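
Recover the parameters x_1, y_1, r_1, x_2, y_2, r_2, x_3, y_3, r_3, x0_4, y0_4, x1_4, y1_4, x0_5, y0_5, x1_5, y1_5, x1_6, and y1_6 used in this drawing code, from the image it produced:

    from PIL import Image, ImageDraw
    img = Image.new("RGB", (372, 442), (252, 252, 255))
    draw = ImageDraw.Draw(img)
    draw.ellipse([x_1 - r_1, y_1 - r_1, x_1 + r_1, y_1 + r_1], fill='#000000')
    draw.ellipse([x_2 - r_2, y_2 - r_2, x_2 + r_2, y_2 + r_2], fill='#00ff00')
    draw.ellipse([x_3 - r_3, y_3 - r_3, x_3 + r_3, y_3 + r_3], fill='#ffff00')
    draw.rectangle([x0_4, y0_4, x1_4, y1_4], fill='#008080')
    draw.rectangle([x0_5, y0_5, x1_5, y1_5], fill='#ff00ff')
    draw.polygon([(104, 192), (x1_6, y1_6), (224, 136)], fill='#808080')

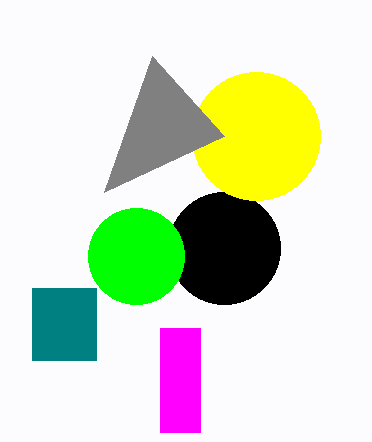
x_1 = 224
y_1 = 248
r_1 = 56
x_2 = 136
y_2 = 256
r_2 = 48
x_3 = 256
y_3 = 136
r_3 = 64
x0_4 = 32
y0_4 = 288
x1_4 = 96
y1_4 = 360
x0_5 = 160
y0_5 = 328
x1_5 = 200
y1_5 = 432
x1_6 = 152
y1_6 = 56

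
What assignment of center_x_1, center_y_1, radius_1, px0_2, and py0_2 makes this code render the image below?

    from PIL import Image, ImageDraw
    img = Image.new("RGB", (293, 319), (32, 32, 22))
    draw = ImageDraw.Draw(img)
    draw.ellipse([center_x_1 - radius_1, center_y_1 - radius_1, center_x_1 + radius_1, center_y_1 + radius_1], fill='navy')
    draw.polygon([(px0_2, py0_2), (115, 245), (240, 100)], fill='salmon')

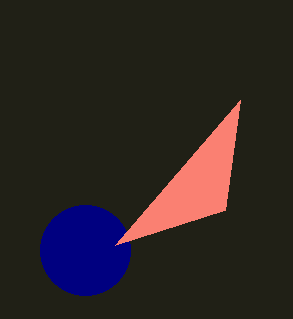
center_x_1 = 85, center_y_1 = 250, radius_1 = 45, px0_2 = 225, py0_2 = 210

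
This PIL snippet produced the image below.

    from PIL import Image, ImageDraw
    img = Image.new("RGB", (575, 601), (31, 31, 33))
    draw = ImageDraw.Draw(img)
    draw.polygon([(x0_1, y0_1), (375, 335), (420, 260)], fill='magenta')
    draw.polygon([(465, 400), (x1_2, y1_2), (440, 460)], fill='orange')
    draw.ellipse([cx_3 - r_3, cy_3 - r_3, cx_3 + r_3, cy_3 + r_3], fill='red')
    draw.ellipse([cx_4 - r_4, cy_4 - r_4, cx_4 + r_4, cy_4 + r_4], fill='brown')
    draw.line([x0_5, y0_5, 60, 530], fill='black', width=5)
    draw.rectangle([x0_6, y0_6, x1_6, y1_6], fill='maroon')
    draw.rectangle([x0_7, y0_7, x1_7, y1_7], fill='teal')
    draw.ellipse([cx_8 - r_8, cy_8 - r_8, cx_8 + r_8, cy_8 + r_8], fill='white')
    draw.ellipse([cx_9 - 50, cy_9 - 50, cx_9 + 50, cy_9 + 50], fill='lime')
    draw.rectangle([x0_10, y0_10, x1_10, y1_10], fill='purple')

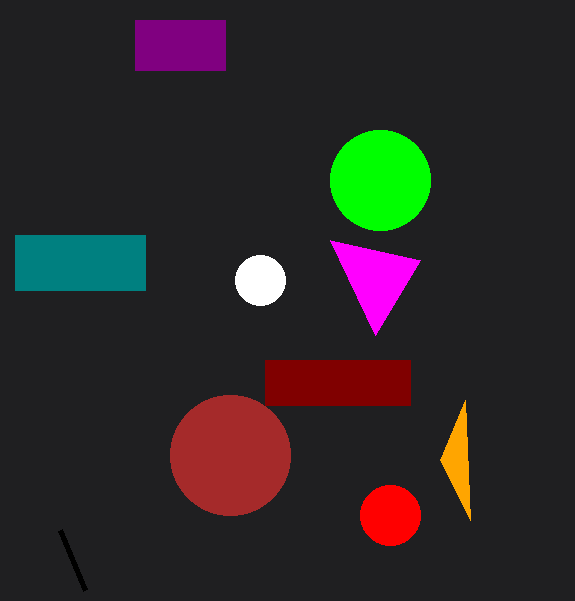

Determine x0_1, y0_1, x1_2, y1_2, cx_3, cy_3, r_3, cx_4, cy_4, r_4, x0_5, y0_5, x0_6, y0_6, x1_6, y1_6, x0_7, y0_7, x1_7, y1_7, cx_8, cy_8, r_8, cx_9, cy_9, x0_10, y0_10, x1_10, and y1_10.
x0_1 = 330; y0_1 = 240; x1_2 = 470; y1_2 = 520; cx_3 = 390; cy_3 = 515; r_3 = 30; cx_4 = 230; cy_4 = 455; r_4 = 60; x0_5 = 85; y0_5 = 590; x0_6 = 265; y0_6 = 360; x1_6 = 410; y1_6 = 405; x0_7 = 15; y0_7 = 235; x1_7 = 145; y1_7 = 290; cx_8 = 260; cy_8 = 280; r_8 = 25; cx_9 = 380; cy_9 = 180; x0_10 = 135; y0_10 = 20; x1_10 = 225; y1_10 = 70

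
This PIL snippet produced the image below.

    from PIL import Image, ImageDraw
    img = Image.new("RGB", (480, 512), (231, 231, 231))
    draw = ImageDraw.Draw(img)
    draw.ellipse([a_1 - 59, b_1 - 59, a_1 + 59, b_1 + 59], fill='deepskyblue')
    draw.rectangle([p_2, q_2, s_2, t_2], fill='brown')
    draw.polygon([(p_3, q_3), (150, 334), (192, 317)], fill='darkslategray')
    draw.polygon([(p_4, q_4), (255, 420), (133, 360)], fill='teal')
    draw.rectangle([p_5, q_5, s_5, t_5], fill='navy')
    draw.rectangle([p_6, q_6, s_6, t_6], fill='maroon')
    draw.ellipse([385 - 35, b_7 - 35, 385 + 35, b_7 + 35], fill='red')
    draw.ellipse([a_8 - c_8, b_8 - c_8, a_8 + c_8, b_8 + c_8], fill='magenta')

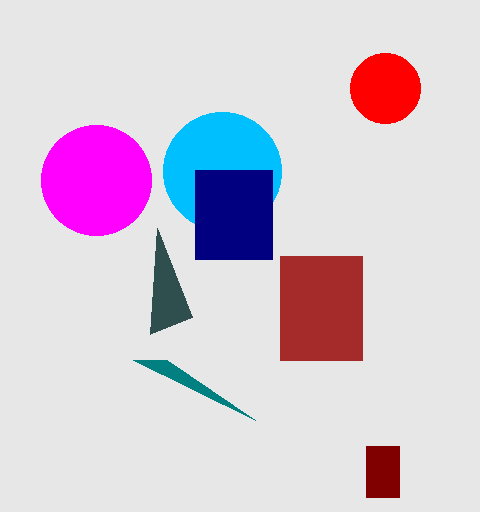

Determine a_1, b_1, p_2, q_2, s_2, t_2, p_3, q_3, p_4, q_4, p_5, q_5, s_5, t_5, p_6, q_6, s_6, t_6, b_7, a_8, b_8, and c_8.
a_1 = 222; b_1 = 171; p_2 = 280; q_2 = 256; s_2 = 362; t_2 = 360; p_3 = 157; q_3 = 228; p_4 = 167; q_4 = 360; p_5 = 195; q_5 = 170; s_5 = 272; t_5 = 259; p_6 = 366; q_6 = 446; s_6 = 399; t_6 = 497; b_7 = 88; a_8 = 96; b_8 = 180; c_8 = 55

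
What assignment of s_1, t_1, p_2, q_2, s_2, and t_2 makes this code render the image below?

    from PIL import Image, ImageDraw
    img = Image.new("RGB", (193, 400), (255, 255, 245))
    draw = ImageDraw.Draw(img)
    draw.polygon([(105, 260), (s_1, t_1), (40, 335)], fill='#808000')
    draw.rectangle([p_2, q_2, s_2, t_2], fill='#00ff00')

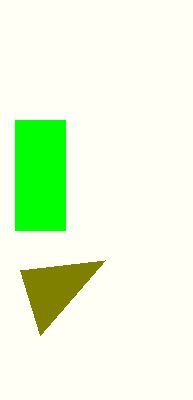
s_1 = 20
t_1 = 270
p_2 = 15
q_2 = 120
s_2 = 65
t_2 = 230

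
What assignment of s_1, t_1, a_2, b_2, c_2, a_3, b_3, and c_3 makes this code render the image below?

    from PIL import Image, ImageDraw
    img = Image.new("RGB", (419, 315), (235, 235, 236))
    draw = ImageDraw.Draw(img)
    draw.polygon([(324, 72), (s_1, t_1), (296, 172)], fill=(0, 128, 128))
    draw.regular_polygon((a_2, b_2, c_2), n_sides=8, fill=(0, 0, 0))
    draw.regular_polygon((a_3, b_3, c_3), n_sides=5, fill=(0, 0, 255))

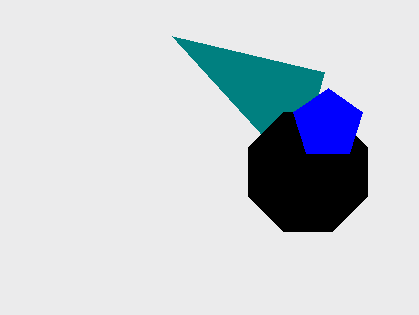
s_1 = 172
t_1 = 36
a_2 = 308
b_2 = 172
c_2 = 64
a_3 = 328
b_3 = 124
c_3 = 36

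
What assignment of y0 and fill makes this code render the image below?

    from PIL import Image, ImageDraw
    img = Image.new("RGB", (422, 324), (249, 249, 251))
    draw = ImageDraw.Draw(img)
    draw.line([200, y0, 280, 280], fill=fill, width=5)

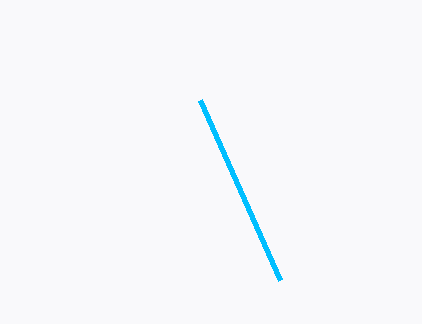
y0 = 100, fill = 'deepskyblue'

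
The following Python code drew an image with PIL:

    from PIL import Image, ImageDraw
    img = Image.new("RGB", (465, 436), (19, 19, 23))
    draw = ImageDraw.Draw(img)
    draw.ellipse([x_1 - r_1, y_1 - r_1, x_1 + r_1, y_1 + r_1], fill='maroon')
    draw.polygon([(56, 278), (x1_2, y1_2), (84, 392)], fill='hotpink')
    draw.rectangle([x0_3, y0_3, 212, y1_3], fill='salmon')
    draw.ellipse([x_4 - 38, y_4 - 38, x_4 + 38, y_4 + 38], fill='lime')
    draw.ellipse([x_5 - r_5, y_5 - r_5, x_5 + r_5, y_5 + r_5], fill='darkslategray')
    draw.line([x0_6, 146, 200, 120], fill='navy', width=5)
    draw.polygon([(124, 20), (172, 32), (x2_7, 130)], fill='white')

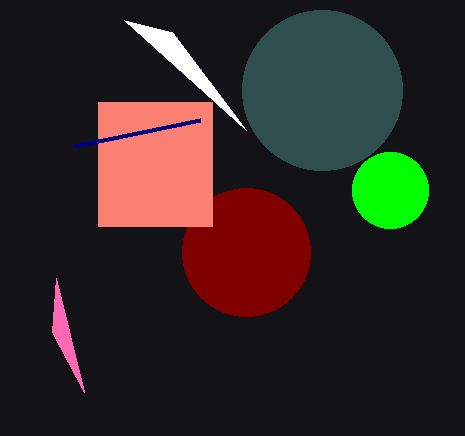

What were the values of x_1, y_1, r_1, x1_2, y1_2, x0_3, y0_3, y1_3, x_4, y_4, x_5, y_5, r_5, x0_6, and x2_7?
x_1 = 246
y_1 = 252
r_1 = 64
x1_2 = 52
y1_2 = 332
x0_3 = 98
y0_3 = 102
y1_3 = 226
x_4 = 390
y_4 = 190
x_5 = 322
y_5 = 90
r_5 = 80
x0_6 = 74
x2_7 = 246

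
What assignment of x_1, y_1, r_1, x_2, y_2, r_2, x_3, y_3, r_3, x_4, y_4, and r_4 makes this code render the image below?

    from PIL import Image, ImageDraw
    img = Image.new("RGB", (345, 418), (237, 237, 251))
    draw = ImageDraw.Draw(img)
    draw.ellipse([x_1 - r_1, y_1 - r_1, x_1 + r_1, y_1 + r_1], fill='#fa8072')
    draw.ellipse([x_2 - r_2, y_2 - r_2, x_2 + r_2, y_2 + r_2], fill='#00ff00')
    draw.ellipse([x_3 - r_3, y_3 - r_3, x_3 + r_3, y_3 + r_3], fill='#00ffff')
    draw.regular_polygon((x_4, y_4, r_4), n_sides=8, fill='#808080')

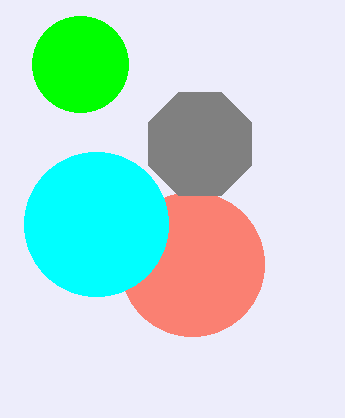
x_1 = 192; y_1 = 264; r_1 = 72; x_2 = 80; y_2 = 64; r_2 = 48; x_3 = 96; y_3 = 224; r_3 = 72; x_4 = 200; y_4 = 144; r_4 = 56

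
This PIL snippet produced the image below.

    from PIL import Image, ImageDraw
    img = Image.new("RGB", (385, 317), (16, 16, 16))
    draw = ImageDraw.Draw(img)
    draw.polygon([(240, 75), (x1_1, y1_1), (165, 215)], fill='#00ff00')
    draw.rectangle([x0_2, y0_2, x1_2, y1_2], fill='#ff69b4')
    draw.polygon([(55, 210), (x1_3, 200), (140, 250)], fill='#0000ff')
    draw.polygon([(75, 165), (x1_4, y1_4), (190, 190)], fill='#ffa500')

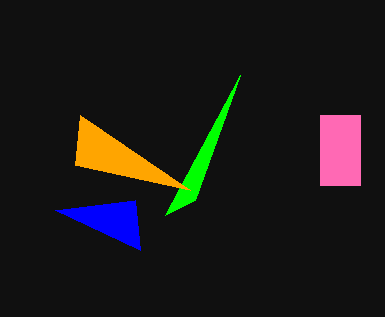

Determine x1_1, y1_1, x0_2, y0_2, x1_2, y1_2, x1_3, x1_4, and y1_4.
x1_1 = 195, y1_1 = 200, x0_2 = 320, y0_2 = 115, x1_2 = 360, y1_2 = 185, x1_3 = 135, x1_4 = 80, y1_4 = 115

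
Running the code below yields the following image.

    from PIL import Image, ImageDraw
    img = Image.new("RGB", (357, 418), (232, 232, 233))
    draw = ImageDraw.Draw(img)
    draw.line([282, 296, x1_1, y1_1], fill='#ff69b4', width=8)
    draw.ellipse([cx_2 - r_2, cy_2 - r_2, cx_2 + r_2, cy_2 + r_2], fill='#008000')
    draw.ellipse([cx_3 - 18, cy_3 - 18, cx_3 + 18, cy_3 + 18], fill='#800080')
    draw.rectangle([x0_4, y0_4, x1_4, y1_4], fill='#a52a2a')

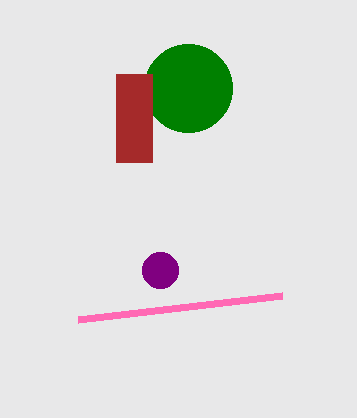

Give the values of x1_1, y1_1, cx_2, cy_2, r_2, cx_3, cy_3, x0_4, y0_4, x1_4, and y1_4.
x1_1 = 78; y1_1 = 320; cx_2 = 188; cy_2 = 88; r_2 = 44; cx_3 = 160; cy_3 = 270; x0_4 = 116; y0_4 = 74; x1_4 = 152; y1_4 = 162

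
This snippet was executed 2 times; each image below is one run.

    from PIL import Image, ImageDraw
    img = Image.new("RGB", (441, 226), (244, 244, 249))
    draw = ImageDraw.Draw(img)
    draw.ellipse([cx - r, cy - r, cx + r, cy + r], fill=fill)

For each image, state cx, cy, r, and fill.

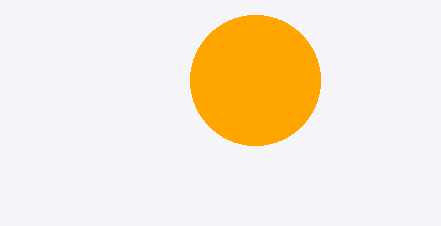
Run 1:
cx = 255, cy = 80, r = 65, fill = 'orange'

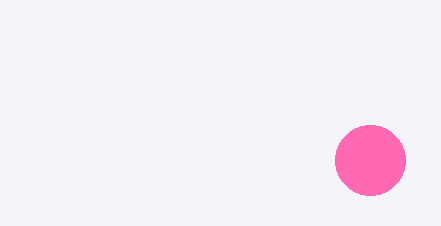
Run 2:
cx = 370, cy = 160, r = 35, fill = 'hotpink'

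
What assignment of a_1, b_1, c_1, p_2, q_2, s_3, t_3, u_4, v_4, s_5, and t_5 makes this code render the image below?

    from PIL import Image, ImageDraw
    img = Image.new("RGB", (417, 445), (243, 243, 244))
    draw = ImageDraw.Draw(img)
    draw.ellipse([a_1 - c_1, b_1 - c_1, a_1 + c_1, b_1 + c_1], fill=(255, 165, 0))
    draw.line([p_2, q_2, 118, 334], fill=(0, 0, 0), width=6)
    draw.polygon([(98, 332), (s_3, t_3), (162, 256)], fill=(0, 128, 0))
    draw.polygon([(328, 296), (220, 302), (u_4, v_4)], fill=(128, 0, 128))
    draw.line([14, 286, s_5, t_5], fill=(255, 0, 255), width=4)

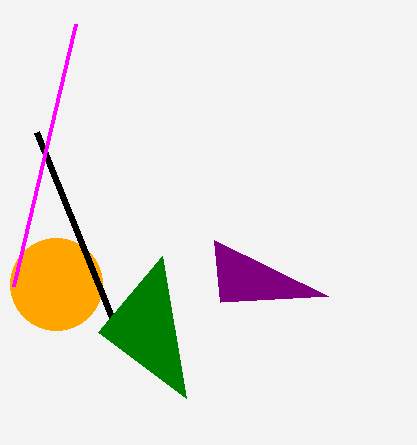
a_1 = 56, b_1 = 284, c_1 = 46, p_2 = 36, q_2 = 132, s_3 = 186, t_3 = 398, u_4 = 214, v_4 = 240, s_5 = 76, t_5 = 24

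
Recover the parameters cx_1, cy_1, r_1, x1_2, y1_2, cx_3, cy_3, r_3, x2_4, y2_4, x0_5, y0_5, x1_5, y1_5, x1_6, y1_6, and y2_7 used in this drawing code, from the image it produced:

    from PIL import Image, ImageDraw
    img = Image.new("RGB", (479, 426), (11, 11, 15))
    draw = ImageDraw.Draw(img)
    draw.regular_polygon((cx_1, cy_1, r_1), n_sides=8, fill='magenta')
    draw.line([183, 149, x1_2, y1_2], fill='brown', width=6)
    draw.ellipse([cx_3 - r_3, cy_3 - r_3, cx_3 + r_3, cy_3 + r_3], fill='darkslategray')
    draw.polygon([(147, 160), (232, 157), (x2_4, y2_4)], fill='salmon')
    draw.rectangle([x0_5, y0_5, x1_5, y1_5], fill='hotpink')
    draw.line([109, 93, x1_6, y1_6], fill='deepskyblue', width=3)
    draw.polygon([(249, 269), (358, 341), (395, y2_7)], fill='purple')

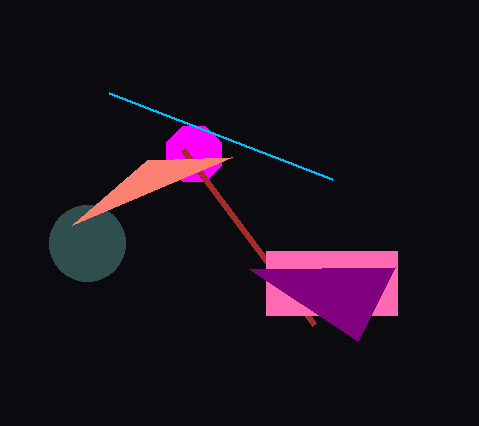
cx_1 = 194; cy_1 = 154; r_1 = 30; x1_2 = 314; y1_2 = 324; cx_3 = 87; cy_3 = 243; r_3 = 38; x2_4 = 72; y2_4 = 225; x0_5 = 266; y0_5 = 251; x1_5 = 397; y1_5 = 315; x1_6 = 332; y1_6 = 179; y2_7 = 267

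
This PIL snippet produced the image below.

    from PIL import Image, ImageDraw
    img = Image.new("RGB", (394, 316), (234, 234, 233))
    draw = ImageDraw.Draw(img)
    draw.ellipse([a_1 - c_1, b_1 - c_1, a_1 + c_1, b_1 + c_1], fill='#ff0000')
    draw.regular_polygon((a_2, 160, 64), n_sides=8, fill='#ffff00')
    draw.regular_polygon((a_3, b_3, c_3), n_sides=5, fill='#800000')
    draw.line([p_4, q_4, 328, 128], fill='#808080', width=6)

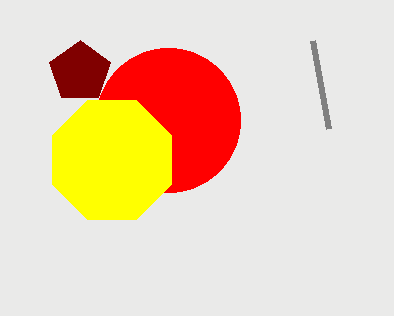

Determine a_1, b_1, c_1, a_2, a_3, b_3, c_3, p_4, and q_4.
a_1 = 168, b_1 = 120, c_1 = 72, a_2 = 112, a_3 = 80, b_3 = 72, c_3 = 32, p_4 = 312, q_4 = 40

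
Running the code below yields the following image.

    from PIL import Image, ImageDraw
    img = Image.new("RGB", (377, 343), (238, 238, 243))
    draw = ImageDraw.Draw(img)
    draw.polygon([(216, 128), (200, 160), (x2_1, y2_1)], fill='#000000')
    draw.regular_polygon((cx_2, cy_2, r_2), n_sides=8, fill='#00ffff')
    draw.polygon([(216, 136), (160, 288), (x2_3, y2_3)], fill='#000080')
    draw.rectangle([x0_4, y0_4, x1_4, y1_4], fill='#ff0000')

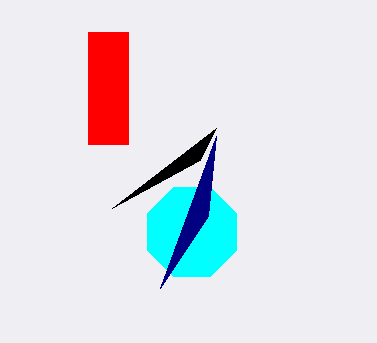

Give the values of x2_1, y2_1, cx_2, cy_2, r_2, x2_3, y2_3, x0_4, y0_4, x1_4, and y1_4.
x2_1 = 112, y2_1 = 208, cx_2 = 192, cy_2 = 232, r_2 = 48, x2_3 = 208, y2_3 = 216, x0_4 = 88, y0_4 = 32, x1_4 = 128, y1_4 = 144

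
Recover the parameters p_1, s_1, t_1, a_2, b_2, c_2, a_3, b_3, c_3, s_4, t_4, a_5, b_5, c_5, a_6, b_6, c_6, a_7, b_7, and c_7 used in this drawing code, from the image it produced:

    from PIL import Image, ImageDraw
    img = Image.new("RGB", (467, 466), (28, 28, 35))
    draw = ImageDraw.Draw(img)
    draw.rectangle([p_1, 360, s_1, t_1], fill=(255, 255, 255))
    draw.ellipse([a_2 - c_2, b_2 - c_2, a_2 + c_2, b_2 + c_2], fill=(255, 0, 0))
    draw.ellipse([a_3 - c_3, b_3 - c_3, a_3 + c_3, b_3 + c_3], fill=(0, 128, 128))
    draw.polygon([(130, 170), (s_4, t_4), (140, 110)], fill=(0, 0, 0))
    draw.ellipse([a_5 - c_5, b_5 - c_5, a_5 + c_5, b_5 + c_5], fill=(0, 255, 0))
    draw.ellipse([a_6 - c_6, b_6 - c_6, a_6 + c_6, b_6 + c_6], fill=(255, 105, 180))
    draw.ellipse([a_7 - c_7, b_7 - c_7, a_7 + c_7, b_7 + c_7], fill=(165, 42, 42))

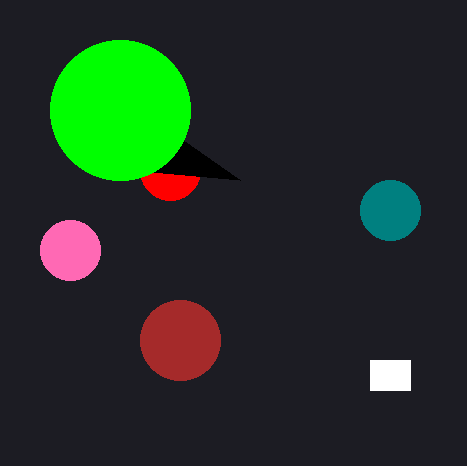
p_1 = 370
s_1 = 410
t_1 = 390
a_2 = 170
b_2 = 170
c_2 = 30
a_3 = 390
b_3 = 210
c_3 = 30
s_4 = 240
t_4 = 180
a_5 = 120
b_5 = 110
c_5 = 70
a_6 = 70
b_6 = 250
c_6 = 30
a_7 = 180
b_7 = 340
c_7 = 40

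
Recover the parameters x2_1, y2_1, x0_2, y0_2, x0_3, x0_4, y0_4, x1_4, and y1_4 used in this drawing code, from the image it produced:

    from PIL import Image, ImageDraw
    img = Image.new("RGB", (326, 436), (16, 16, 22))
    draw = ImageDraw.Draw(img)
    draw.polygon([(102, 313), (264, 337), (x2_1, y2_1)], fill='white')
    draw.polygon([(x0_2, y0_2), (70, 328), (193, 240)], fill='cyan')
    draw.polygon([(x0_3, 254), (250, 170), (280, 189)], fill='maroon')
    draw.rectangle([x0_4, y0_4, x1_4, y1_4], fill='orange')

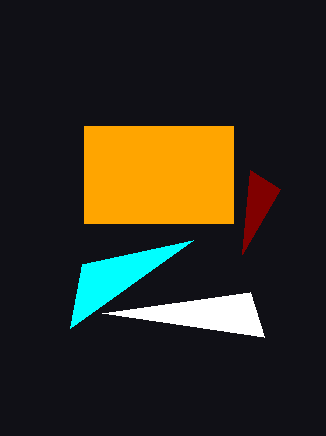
x2_1 = 250, y2_1 = 292, x0_2 = 82, y0_2 = 264, x0_3 = 242, x0_4 = 84, y0_4 = 126, x1_4 = 233, y1_4 = 223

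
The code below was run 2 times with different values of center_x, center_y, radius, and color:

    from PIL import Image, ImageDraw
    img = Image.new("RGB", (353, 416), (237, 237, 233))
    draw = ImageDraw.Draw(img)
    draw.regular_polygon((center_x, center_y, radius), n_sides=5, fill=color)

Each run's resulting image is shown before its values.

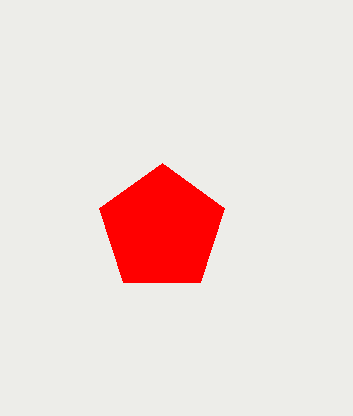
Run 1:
center_x = 162, center_y = 229, radius = 66, color = 'red'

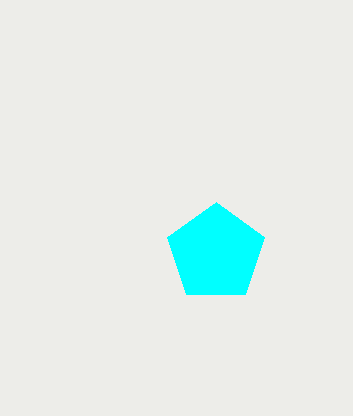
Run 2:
center_x = 216; center_y = 253; radius = 51; color = 'cyan'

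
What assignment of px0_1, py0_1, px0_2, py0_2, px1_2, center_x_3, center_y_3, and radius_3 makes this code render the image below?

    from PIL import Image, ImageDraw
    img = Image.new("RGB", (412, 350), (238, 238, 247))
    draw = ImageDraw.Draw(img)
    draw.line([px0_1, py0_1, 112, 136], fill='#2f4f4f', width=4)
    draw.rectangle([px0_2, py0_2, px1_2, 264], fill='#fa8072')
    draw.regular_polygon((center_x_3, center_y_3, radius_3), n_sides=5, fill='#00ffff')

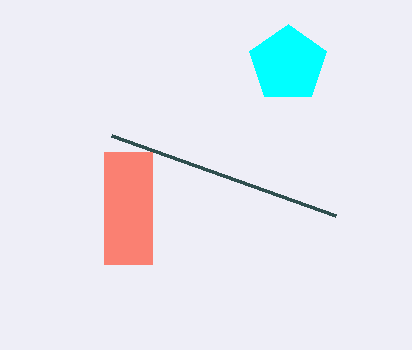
px0_1 = 336
py0_1 = 216
px0_2 = 104
py0_2 = 152
px1_2 = 152
center_x_3 = 288
center_y_3 = 64
radius_3 = 40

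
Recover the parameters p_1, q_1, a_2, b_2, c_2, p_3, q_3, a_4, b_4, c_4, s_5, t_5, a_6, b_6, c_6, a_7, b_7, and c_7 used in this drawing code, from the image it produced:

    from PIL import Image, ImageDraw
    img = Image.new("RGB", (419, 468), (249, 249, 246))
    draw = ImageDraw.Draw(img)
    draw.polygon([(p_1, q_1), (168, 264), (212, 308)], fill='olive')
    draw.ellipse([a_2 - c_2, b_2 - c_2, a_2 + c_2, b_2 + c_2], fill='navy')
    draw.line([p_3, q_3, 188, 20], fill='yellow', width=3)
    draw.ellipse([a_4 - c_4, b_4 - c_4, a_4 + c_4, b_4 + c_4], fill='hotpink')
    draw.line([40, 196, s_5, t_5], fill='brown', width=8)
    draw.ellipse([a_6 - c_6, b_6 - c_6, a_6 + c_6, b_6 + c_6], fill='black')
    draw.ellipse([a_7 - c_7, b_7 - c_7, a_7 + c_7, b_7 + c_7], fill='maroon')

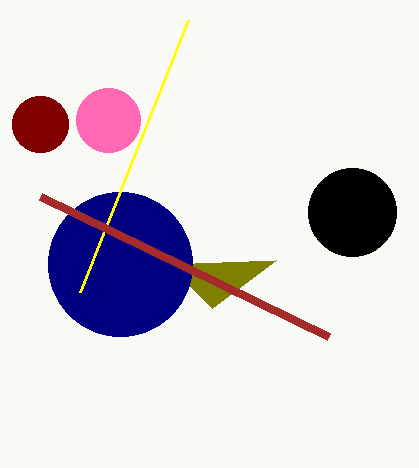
p_1 = 276, q_1 = 260, a_2 = 120, b_2 = 264, c_2 = 72, p_3 = 80, q_3 = 292, a_4 = 108, b_4 = 120, c_4 = 32, s_5 = 328, t_5 = 336, a_6 = 352, b_6 = 212, c_6 = 44, a_7 = 40, b_7 = 124, c_7 = 28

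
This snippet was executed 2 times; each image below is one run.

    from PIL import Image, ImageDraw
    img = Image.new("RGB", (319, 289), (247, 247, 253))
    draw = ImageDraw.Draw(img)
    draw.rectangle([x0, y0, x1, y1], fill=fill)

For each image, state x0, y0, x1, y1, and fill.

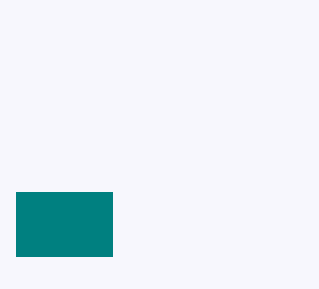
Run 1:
x0 = 16; y0 = 192; x1 = 112; y1 = 256; fill = 'teal'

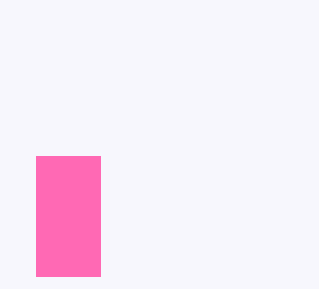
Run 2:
x0 = 36
y0 = 156
x1 = 100
y1 = 276
fill = 'hotpink'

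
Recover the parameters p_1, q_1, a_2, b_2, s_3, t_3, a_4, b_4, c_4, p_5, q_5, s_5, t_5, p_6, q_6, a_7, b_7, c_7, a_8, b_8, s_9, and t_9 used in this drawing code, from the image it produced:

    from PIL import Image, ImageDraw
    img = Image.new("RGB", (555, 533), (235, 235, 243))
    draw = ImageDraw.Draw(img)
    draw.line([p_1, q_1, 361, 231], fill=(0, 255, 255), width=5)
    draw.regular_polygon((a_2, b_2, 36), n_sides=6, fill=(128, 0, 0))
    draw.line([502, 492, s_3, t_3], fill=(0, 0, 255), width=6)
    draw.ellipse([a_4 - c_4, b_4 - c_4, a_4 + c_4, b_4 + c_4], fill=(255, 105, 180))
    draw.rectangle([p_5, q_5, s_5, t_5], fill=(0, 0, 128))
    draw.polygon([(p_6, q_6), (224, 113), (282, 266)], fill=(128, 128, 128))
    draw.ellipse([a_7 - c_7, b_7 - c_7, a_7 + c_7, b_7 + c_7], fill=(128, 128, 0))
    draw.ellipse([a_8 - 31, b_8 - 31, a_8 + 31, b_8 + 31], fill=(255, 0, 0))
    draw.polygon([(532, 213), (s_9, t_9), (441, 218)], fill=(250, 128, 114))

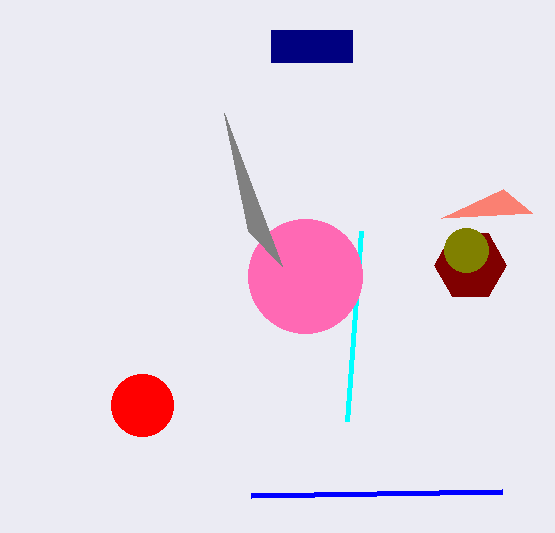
p_1 = 347; q_1 = 421; a_2 = 470; b_2 = 265; s_3 = 251; t_3 = 496; a_4 = 305; b_4 = 276; c_4 = 57; p_5 = 271; q_5 = 30; s_5 = 352; t_5 = 62; p_6 = 248; q_6 = 231; a_7 = 466; b_7 = 250; c_7 = 22; a_8 = 142; b_8 = 405; s_9 = 503; t_9 = 189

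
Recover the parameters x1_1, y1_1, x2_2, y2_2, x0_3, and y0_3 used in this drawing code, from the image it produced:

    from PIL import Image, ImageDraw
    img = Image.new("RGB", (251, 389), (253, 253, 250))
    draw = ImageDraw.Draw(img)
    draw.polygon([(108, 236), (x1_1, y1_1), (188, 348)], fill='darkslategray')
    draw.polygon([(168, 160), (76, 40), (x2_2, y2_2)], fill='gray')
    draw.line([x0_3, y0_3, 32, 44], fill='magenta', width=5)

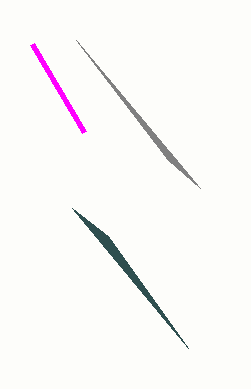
x1_1 = 72
y1_1 = 208
x2_2 = 200
y2_2 = 188
x0_3 = 84
y0_3 = 132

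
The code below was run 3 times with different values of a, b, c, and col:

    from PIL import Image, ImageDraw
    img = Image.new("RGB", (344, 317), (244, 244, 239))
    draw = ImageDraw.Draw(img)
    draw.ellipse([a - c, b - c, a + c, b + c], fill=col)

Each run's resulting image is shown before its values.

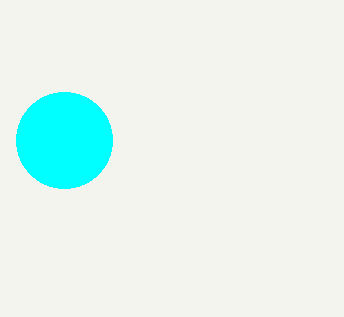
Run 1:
a = 64
b = 140
c = 48
col = 'cyan'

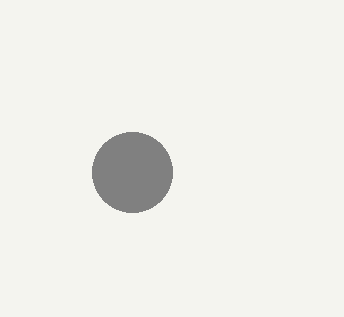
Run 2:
a = 132
b = 172
c = 40
col = 'gray'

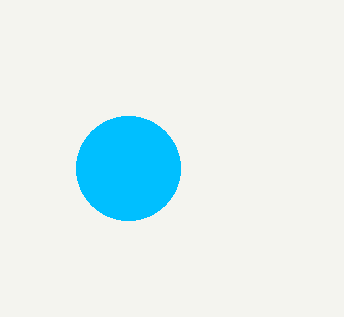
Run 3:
a = 128; b = 168; c = 52; col = 'deepskyblue'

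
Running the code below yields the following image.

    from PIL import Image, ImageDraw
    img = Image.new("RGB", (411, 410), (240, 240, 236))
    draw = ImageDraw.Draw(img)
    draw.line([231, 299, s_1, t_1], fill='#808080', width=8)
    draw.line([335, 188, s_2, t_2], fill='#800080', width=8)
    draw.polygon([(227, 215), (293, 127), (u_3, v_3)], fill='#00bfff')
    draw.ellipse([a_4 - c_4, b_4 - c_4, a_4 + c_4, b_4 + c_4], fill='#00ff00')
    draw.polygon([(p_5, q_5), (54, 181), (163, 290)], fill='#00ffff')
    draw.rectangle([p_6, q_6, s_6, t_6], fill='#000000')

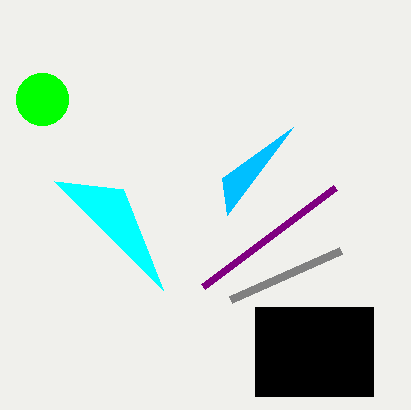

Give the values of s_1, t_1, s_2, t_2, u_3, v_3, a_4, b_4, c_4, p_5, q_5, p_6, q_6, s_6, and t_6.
s_1 = 341, t_1 = 250, s_2 = 203, t_2 = 287, u_3 = 222, v_3 = 178, a_4 = 42, b_4 = 99, c_4 = 26, p_5 = 123, q_5 = 189, p_6 = 255, q_6 = 307, s_6 = 373, t_6 = 396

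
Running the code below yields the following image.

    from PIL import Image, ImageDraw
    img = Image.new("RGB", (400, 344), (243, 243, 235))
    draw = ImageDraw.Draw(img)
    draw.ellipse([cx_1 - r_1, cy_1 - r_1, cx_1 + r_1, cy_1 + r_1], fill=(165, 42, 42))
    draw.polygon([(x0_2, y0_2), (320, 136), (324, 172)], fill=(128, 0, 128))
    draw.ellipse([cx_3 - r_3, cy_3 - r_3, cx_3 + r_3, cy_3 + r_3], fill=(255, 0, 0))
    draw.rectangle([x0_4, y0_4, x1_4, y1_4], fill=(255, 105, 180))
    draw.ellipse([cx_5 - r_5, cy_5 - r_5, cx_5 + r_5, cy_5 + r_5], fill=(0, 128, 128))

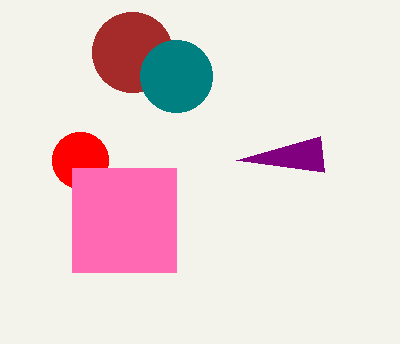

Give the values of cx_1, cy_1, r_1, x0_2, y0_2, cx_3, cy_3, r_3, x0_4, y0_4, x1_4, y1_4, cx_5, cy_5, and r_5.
cx_1 = 132
cy_1 = 52
r_1 = 40
x0_2 = 236
y0_2 = 160
cx_3 = 80
cy_3 = 160
r_3 = 28
x0_4 = 72
y0_4 = 168
x1_4 = 176
y1_4 = 272
cx_5 = 176
cy_5 = 76
r_5 = 36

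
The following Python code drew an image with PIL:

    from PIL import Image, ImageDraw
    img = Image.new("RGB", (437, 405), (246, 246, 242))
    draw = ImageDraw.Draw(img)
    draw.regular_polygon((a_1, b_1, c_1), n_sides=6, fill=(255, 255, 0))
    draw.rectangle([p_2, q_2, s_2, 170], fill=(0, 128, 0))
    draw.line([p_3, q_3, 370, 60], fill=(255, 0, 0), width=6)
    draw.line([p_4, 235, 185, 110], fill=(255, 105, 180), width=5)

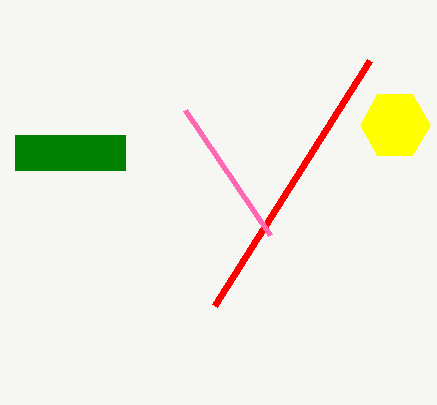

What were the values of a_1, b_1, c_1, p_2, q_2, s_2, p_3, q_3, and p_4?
a_1 = 395; b_1 = 125; c_1 = 35; p_2 = 15; q_2 = 135; s_2 = 125; p_3 = 215; q_3 = 305; p_4 = 270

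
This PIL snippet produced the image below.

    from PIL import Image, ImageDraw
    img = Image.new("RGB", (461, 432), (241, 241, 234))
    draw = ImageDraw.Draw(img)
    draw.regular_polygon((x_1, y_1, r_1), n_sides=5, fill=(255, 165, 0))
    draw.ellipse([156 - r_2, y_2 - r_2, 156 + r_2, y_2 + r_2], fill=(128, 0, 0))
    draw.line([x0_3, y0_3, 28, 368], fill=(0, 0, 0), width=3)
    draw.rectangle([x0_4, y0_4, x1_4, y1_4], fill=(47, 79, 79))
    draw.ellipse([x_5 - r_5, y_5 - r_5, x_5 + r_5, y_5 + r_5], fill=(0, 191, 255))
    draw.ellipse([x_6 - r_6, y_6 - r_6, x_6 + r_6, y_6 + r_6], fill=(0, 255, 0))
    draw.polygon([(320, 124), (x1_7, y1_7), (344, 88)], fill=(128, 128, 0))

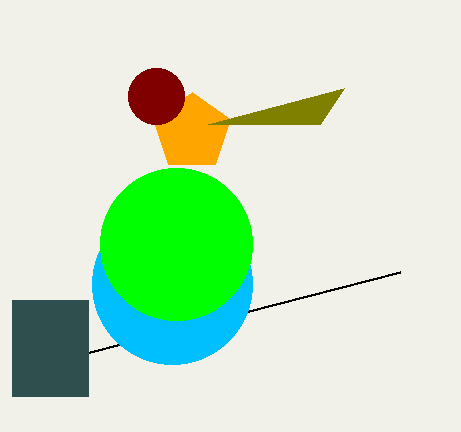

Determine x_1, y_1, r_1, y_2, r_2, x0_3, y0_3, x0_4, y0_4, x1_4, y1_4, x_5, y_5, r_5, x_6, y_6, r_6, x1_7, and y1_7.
x_1 = 192; y_1 = 132; r_1 = 40; y_2 = 96; r_2 = 28; x0_3 = 400; y0_3 = 272; x0_4 = 12; y0_4 = 300; x1_4 = 88; y1_4 = 396; x_5 = 172; y_5 = 284; r_5 = 80; x_6 = 176; y_6 = 244; r_6 = 76; x1_7 = 208; y1_7 = 124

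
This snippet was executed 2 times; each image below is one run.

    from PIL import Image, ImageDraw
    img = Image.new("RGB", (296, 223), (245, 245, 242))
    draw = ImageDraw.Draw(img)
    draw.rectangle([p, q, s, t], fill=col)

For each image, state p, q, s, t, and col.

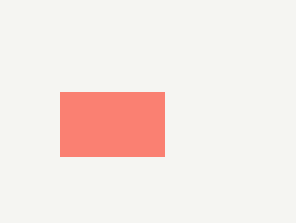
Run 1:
p = 60; q = 92; s = 164; t = 156; col = 'salmon'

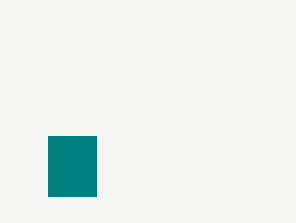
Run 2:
p = 48, q = 136, s = 96, t = 196, col = 'teal'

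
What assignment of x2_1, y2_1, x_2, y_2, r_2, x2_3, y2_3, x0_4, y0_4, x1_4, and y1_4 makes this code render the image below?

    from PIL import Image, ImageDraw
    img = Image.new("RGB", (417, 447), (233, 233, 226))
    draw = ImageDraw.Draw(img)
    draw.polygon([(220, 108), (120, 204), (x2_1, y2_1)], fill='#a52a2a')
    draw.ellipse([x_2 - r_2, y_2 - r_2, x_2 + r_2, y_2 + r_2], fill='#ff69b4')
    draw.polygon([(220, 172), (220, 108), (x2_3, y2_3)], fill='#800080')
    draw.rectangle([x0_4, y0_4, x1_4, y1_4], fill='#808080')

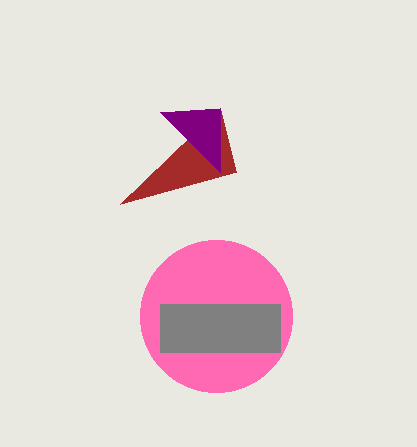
x2_1 = 236
y2_1 = 172
x_2 = 216
y_2 = 316
r_2 = 76
x2_3 = 160
y2_3 = 112
x0_4 = 160
y0_4 = 304
x1_4 = 280
y1_4 = 352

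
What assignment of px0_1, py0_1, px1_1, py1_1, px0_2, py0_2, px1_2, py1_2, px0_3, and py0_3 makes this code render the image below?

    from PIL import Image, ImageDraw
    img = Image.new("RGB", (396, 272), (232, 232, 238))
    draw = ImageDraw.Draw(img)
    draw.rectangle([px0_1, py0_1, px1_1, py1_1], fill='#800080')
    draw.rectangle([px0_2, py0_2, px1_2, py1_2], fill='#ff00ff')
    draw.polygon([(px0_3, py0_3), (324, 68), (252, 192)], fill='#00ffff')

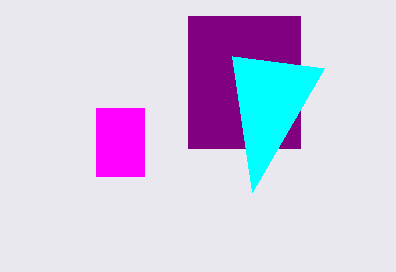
px0_1 = 188
py0_1 = 16
px1_1 = 300
py1_1 = 148
px0_2 = 96
py0_2 = 108
px1_2 = 144
py1_2 = 176
px0_3 = 232
py0_3 = 56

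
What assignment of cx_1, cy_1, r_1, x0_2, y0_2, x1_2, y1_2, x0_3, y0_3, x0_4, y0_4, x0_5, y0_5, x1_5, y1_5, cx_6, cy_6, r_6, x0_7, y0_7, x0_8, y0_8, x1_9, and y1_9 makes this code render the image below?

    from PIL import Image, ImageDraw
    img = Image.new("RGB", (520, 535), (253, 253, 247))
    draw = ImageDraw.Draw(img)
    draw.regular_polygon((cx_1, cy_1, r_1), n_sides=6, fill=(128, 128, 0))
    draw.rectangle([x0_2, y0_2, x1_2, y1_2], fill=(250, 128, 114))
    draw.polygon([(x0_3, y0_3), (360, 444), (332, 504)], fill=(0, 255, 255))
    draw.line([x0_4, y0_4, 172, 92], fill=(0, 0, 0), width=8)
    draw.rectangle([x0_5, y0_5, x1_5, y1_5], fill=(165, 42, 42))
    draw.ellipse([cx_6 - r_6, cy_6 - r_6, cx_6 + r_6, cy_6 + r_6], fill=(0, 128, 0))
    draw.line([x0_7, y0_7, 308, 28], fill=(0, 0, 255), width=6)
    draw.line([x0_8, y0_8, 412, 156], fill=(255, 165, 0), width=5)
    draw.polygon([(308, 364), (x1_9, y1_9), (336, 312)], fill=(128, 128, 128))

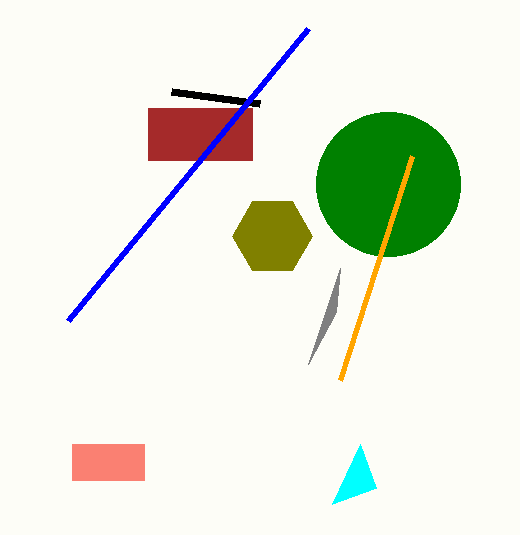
cx_1 = 272
cy_1 = 236
r_1 = 40
x0_2 = 72
y0_2 = 444
x1_2 = 144
y1_2 = 480
x0_3 = 376
y0_3 = 488
x0_4 = 260
y0_4 = 104
x0_5 = 148
y0_5 = 108
x1_5 = 252
y1_5 = 160
cx_6 = 388
cy_6 = 184
r_6 = 72
x0_7 = 68
y0_7 = 320
x0_8 = 340
y0_8 = 380
x1_9 = 340
y1_9 = 268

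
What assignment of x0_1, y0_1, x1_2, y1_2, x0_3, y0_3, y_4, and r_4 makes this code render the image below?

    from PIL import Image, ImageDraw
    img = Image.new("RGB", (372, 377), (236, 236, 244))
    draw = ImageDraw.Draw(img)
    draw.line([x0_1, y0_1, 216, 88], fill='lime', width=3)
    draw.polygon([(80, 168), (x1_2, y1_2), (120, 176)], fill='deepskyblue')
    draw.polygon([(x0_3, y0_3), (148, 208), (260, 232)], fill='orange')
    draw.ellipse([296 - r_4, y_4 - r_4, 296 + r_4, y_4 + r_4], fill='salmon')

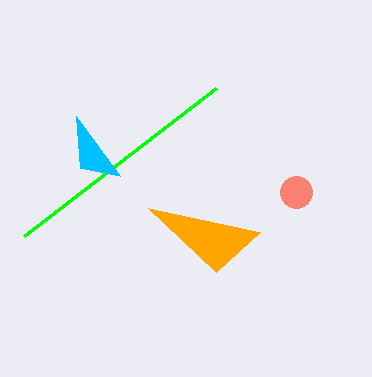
x0_1 = 24; y0_1 = 236; x1_2 = 76; y1_2 = 116; x0_3 = 216; y0_3 = 272; y_4 = 192; r_4 = 16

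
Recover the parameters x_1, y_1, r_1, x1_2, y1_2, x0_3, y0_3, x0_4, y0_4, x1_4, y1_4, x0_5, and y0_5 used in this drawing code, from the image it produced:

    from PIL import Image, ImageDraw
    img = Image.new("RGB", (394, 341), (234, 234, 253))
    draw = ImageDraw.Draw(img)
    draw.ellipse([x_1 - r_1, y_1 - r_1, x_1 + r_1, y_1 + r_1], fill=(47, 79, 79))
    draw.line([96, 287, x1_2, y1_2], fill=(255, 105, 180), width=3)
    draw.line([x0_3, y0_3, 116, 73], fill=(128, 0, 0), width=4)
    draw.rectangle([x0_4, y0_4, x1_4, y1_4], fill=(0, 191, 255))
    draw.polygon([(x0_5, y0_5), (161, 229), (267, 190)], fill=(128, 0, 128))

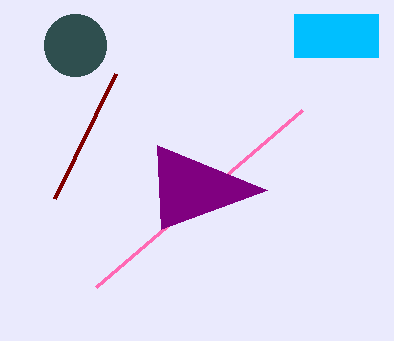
x_1 = 75, y_1 = 45, r_1 = 31, x1_2 = 302, y1_2 = 110, x0_3 = 55, y0_3 = 198, x0_4 = 294, y0_4 = 14, x1_4 = 378, y1_4 = 57, x0_5 = 157, y0_5 = 145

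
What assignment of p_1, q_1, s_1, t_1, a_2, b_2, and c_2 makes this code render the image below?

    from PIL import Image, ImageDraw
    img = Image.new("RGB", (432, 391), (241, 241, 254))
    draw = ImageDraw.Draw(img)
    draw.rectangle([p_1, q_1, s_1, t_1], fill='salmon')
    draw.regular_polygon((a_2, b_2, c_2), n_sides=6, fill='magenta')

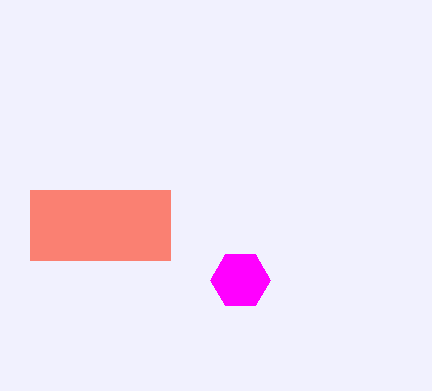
p_1 = 30
q_1 = 190
s_1 = 170
t_1 = 260
a_2 = 240
b_2 = 280
c_2 = 30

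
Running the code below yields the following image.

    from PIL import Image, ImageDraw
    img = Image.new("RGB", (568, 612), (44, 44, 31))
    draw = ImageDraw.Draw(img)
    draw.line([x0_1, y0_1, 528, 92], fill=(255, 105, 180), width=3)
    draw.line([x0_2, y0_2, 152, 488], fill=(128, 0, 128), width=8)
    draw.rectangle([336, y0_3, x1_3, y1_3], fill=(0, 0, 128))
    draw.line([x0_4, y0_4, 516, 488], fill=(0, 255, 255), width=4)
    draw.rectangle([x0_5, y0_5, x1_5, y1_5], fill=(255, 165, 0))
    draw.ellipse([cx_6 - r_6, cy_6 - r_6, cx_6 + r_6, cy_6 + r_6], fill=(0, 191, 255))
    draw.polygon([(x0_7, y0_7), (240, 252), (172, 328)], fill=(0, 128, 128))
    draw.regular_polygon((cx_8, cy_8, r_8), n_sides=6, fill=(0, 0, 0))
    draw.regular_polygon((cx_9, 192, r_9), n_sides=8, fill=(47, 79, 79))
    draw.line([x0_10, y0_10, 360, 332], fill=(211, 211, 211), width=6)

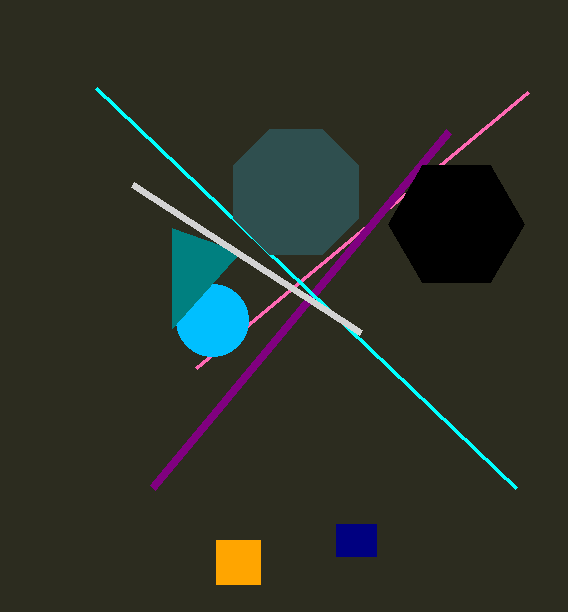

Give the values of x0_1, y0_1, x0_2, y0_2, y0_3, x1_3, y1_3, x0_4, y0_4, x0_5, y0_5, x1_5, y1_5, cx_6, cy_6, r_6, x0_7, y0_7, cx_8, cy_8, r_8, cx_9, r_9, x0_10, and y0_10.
x0_1 = 196; y0_1 = 368; x0_2 = 448; y0_2 = 132; y0_3 = 524; x1_3 = 376; y1_3 = 556; x0_4 = 96; y0_4 = 88; x0_5 = 216; y0_5 = 540; x1_5 = 260; y1_5 = 584; cx_6 = 212; cy_6 = 320; r_6 = 36; x0_7 = 172; y0_7 = 228; cx_8 = 456; cy_8 = 224; r_8 = 68; cx_9 = 296; r_9 = 68; x0_10 = 132; y0_10 = 184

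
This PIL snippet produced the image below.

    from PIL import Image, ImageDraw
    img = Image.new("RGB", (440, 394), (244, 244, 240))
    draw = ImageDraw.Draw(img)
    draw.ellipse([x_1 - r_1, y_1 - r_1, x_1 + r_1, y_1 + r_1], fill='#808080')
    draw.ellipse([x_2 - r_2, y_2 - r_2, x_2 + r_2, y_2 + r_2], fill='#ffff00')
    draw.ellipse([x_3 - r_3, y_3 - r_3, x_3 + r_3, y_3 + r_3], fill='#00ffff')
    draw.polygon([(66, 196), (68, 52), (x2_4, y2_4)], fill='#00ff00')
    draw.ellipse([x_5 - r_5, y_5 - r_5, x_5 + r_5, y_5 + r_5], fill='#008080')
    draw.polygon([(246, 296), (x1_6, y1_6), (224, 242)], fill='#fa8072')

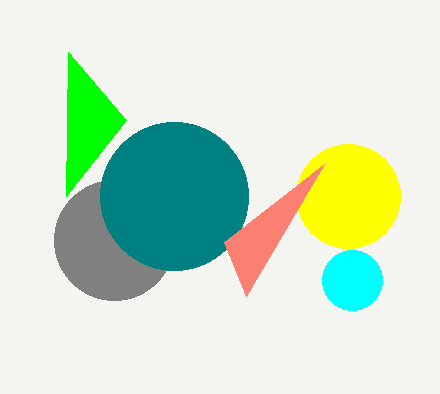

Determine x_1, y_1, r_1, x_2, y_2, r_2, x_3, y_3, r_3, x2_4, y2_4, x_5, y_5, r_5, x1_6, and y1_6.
x_1 = 114; y_1 = 240; r_1 = 60; x_2 = 348; y_2 = 196; r_2 = 52; x_3 = 352; y_3 = 280; r_3 = 30; x2_4 = 126; y2_4 = 120; x_5 = 174; y_5 = 196; r_5 = 74; x1_6 = 324; y1_6 = 164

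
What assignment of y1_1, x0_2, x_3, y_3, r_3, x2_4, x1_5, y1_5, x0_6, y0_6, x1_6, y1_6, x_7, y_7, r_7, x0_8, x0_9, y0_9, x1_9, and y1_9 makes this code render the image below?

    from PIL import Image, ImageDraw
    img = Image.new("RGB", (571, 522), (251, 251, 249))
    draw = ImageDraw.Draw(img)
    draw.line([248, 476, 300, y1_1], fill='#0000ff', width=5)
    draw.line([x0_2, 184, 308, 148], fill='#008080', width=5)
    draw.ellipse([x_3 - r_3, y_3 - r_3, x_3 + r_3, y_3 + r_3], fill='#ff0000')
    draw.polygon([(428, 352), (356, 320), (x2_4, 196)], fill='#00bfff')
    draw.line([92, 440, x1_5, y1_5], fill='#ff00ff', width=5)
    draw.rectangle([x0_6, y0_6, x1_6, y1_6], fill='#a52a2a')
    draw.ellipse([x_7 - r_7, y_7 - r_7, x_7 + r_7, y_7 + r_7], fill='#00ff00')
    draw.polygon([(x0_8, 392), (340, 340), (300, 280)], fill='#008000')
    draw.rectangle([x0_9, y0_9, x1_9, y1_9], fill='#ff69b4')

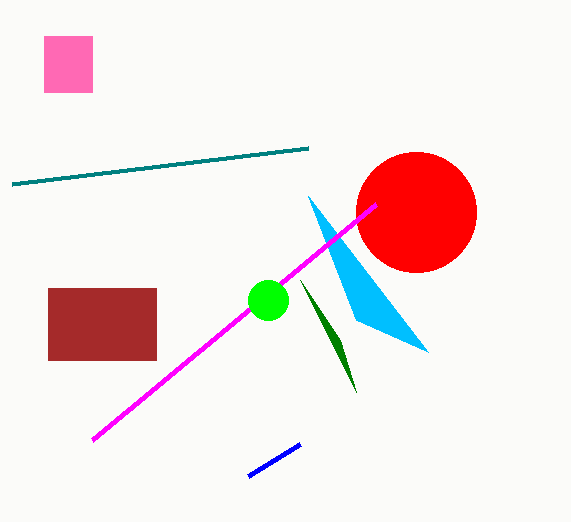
y1_1 = 444; x0_2 = 12; x_3 = 416; y_3 = 212; r_3 = 60; x2_4 = 308; x1_5 = 376; y1_5 = 204; x0_6 = 48; y0_6 = 288; x1_6 = 156; y1_6 = 360; x_7 = 268; y_7 = 300; r_7 = 20; x0_8 = 356; x0_9 = 44; y0_9 = 36; x1_9 = 92; y1_9 = 92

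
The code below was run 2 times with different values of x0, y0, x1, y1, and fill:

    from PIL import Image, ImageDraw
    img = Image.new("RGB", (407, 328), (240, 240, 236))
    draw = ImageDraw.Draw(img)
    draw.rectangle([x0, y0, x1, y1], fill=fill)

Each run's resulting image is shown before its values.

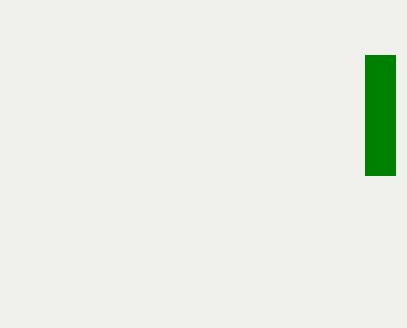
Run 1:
x0 = 365, y0 = 55, x1 = 395, y1 = 175, fill = 'green'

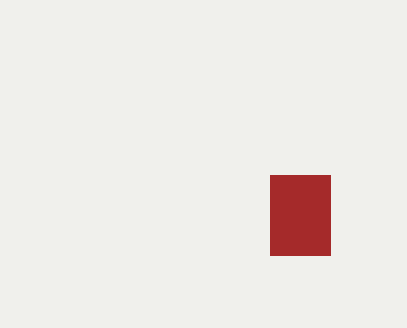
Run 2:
x0 = 270
y0 = 175
x1 = 330
y1 = 255
fill = 'brown'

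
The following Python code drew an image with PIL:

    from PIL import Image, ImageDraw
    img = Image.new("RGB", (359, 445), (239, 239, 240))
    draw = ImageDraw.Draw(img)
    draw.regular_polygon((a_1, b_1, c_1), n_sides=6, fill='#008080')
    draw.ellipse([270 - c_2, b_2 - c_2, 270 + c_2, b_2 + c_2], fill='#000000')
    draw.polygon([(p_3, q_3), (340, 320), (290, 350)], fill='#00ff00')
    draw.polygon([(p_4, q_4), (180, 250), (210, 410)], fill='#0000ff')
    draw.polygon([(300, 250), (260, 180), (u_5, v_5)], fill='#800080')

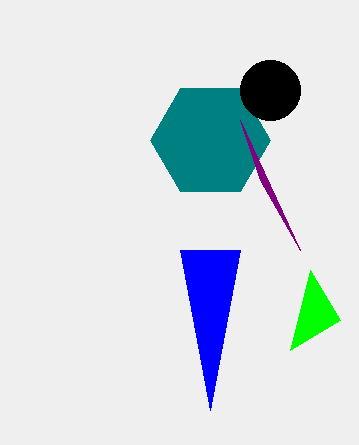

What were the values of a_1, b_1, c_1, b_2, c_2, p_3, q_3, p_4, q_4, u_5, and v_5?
a_1 = 210
b_1 = 140
c_1 = 60
b_2 = 90
c_2 = 30
p_3 = 310
q_3 = 270
p_4 = 240
q_4 = 250
u_5 = 240
v_5 = 120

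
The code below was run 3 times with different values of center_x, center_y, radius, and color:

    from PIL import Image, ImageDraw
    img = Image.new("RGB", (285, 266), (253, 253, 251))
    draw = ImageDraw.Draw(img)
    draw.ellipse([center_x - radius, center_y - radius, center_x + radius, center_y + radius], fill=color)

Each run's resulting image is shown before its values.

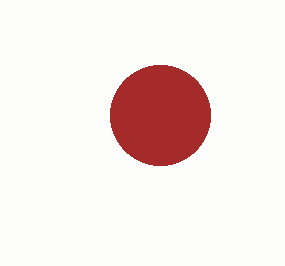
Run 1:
center_x = 160, center_y = 115, radius = 50, color = 'brown'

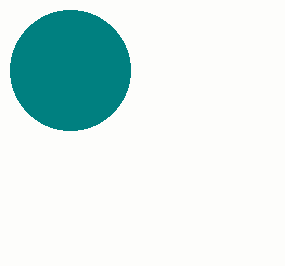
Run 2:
center_x = 70
center_y = 70
radius = 60
color = 'teal'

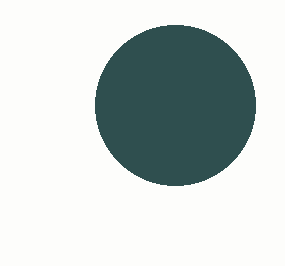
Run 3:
center_x = 175, center_y = 105, radius = 80, color = 'darkslategray'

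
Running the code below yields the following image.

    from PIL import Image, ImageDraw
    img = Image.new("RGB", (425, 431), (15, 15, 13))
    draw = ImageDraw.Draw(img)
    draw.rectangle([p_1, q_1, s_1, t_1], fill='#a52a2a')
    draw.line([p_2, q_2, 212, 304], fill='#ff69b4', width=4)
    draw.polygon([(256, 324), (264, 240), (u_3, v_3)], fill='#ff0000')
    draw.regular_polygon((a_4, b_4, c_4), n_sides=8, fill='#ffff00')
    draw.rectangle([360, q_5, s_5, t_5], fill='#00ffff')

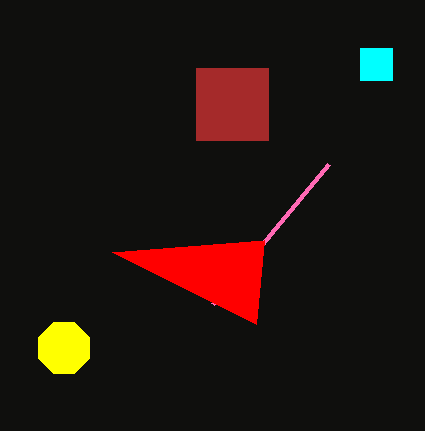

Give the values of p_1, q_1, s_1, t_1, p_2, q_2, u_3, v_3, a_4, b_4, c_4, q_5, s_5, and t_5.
p_1 = 196, q_1 = 68, s_1 = 268, t_1 = 140, p_2 = 328, q_2 = 164, u_3 = 112, v_3 = 252, a_4 = 64, b_4 = 348, c_4 = 28, q_5 = 48, s_5 = 392, t_5 = 80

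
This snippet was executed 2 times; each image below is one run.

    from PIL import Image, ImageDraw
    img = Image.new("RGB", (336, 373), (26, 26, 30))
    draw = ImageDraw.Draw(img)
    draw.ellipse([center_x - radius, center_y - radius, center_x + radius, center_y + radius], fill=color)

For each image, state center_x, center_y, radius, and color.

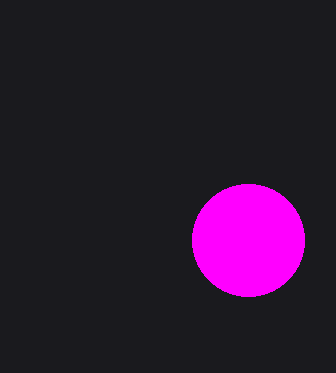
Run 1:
center_x = 248
center_y = 240
radius = 56
color = 'magenta'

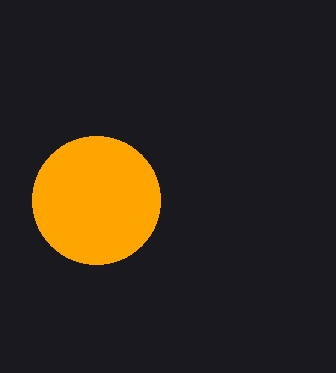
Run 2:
center_x = 96; center_y = 200; radius = 64; color = 'orange'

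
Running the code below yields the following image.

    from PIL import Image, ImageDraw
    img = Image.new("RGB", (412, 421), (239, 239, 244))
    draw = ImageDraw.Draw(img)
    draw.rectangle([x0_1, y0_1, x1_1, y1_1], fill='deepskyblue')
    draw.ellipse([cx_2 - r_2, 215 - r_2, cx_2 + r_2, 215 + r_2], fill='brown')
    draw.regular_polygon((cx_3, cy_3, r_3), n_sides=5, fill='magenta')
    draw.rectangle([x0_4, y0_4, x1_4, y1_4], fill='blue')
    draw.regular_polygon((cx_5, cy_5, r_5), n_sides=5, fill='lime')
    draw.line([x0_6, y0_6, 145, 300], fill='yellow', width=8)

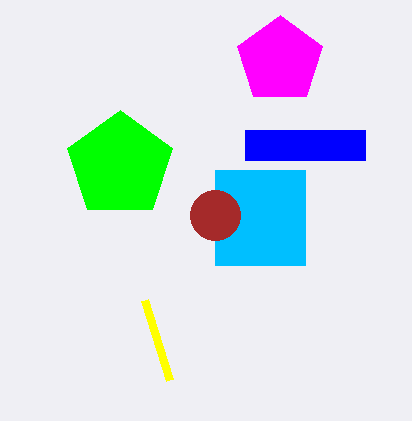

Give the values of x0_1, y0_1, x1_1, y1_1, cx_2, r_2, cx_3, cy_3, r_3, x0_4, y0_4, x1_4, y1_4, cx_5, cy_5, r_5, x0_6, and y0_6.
x0_1 = 215
y0_1 = 170
x1_1 = 305
y1_1 = 265
cx_2 = 215
r_2 = 25
cx_3 = 280
cy_3 = 60
r_3 = 45
x0_4 = 245
y0_4 = 130
x1_4 = 365
y1_4 = 160
cx_5 = 120
cy_5 = 165
r_5 = 55
x0_6 = 170
y0_6 = 380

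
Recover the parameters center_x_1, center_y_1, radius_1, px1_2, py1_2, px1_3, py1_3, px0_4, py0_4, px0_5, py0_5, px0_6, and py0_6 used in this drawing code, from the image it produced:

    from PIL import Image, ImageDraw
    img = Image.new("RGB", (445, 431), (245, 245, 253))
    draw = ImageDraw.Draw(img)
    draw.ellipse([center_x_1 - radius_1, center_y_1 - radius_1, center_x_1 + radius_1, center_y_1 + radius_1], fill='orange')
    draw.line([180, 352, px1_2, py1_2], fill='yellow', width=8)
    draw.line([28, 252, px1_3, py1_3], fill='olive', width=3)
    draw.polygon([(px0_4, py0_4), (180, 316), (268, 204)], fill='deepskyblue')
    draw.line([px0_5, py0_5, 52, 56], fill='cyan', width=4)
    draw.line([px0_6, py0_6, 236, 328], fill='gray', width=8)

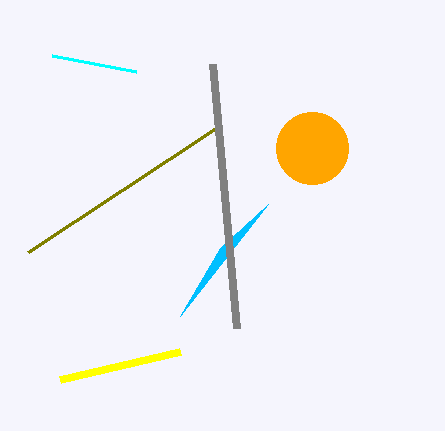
center_x_1 = 312, center_y_1 = 148, radius_1 = 36, px1_2 = 60, py1_2 = 380, px1_3 = 216, py1_3 = 128, px0_4 = 220, py0_4 = 248, px0_5 = 136, py0_5 = 72, px0_6 = 212, py0_6 = 64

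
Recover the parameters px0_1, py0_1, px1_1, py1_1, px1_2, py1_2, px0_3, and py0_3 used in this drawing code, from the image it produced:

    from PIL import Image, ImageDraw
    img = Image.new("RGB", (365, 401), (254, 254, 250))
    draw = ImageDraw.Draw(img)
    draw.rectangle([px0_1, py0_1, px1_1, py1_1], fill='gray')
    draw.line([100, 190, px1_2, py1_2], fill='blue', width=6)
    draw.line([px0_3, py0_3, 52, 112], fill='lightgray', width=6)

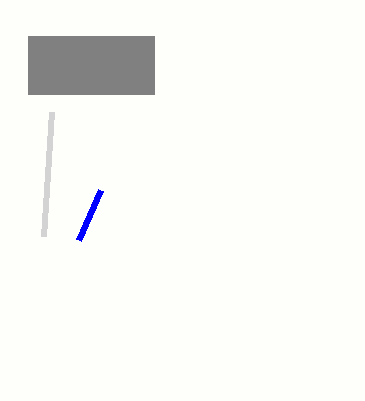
px0_1 = 28
py0_1 = 36
px1_1 = 154
py1_1 = 94
px1_2 = 78
py1_2 = 240
px0_3 = 44
py0_3 = 236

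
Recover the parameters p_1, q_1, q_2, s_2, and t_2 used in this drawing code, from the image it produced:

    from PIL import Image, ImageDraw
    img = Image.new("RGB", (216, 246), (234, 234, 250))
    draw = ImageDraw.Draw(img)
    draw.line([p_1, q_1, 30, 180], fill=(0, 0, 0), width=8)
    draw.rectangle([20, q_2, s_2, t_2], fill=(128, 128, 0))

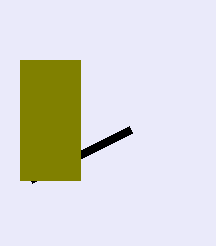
p_1 = 130, q_1 = 130, q_2 = 60, s_2 = 80, t_2 = 180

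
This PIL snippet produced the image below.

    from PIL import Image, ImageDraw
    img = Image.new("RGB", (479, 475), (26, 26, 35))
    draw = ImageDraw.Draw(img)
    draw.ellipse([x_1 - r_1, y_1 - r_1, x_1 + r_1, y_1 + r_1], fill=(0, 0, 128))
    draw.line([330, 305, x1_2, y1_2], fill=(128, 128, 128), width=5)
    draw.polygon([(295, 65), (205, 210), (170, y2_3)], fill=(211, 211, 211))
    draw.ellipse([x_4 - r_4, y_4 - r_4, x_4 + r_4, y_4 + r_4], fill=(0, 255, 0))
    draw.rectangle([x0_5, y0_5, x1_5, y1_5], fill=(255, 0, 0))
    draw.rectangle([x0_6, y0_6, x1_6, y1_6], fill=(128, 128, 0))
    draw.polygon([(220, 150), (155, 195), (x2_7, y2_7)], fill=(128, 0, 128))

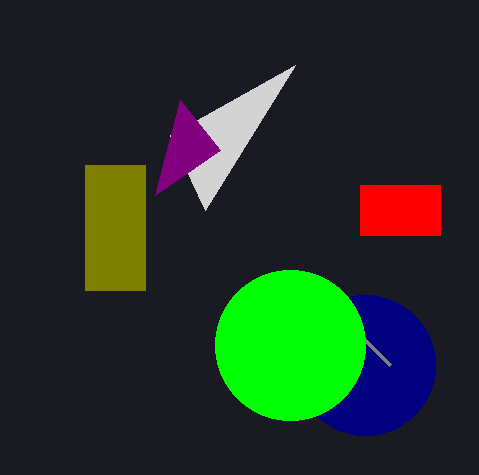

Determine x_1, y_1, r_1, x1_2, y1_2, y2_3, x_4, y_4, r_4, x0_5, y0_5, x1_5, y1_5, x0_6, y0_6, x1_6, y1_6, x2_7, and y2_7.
x_1 = 365
y_1 = 365
r_1 = 70
x1_2 = 390
y1_2 = 365
y2_3 = 135
x_4 = 290
y_4 = 345
r_4 = 75
x0_5 = 360
y0_5 = 185
x1_5 = 440
y1_5 = 235
x0_6 = 85
y0_6 = 165
x1_6 = 145
y1_6 = 290
x2_7 = 180
y2_7 = 100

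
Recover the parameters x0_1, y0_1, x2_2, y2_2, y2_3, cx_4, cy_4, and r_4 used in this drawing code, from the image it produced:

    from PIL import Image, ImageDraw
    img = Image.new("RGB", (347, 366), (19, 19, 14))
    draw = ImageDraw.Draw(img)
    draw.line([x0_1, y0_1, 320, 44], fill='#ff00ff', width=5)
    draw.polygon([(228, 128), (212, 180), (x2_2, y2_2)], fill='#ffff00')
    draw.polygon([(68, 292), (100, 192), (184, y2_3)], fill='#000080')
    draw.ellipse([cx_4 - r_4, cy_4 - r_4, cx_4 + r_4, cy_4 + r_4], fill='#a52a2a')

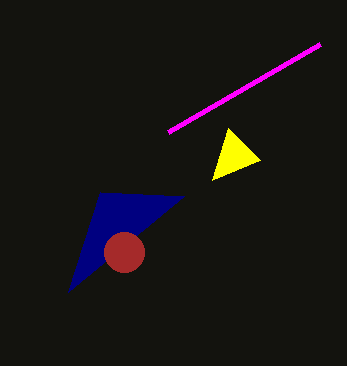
x0_1 = 168
y0_1 = 132
x2_2 = 260
y2_2 = 160
y2_3 = 196
cx_4 = 124
cy_4 = 252
r_4 = 20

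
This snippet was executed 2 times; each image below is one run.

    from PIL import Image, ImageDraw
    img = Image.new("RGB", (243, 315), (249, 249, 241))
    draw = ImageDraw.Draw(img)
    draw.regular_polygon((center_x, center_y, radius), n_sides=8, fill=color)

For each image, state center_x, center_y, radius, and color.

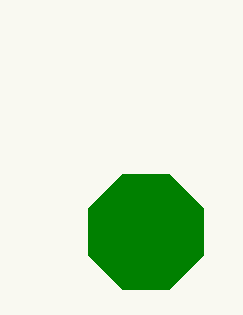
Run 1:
center_x = 146
center_y = 232
radius = 62
color = 'green'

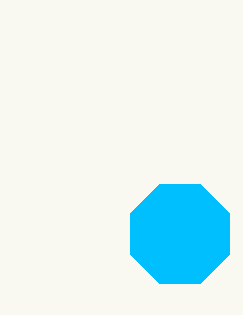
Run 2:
center_x = 180, center_y = 234, radius = 54, color = 'deepskyblue'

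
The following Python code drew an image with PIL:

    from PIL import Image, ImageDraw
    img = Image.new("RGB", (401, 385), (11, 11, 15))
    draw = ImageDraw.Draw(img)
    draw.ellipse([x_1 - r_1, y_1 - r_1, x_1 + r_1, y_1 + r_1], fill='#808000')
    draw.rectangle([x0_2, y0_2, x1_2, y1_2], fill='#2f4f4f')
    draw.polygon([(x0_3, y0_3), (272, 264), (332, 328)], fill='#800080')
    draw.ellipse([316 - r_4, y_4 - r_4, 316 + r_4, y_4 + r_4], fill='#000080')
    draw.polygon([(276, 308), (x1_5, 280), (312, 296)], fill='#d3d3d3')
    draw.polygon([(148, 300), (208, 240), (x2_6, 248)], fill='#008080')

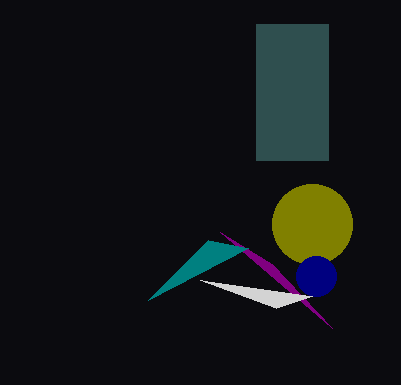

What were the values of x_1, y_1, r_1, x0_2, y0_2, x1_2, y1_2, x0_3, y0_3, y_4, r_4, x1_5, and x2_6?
x_1 = 312, y_1 = 224, r_1 = 40, x0_2 = 256, y0_2 = 24, x1_2 = 328, y1_2 = 160, x0_3 = 220, y0_3 = 232, y_4 = 276, r_4 = 20, x1_5 = 200, x2_6 = 248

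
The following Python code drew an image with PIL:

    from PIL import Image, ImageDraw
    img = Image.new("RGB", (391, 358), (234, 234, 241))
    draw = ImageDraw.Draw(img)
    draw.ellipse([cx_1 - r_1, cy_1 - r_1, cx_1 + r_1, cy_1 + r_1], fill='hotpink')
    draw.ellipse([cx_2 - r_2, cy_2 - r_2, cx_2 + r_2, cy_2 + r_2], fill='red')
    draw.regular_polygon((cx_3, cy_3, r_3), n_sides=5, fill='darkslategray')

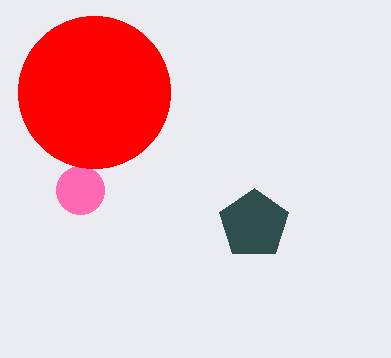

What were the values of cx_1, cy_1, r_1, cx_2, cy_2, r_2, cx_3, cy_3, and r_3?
cx_1 = 80
cy_1 = 190
r_1 = 24
cx_2 = 94
cy_2 = 92
r_2 = 76
cx_3 = 254
cy_3 = 224
r_3 = 36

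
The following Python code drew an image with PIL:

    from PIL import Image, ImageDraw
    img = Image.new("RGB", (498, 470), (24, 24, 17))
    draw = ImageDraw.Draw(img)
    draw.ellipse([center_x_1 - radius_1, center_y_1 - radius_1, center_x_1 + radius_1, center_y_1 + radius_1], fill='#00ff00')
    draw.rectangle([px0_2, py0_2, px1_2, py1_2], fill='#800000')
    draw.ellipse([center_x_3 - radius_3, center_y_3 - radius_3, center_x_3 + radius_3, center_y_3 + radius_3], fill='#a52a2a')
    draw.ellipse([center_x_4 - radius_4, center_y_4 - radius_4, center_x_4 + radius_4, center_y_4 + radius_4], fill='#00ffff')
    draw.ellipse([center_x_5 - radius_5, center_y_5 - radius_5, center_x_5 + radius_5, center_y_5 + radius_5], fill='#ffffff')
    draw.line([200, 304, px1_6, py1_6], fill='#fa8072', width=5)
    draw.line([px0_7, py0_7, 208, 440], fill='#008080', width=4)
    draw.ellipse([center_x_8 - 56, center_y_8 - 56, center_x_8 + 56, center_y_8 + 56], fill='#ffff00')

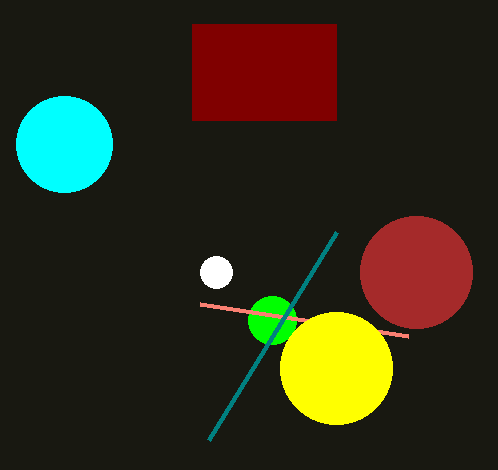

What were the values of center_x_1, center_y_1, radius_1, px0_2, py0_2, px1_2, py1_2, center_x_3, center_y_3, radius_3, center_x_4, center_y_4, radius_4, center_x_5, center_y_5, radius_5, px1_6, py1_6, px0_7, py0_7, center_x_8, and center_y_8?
center_x_1 = 272
center_y_1 = 320
radius_1 = 24
px0_2 = 192
py0_2 = 24
px1_2 = 336
py1_2 = 120
center_x_3 = 416
center_y_3 = 272
radius_3 = 56
center_x_4 = 64
center_y_4 = 144
radius_4 = 48
center_x_5 = 216
center_y_5 = 272
radius_5 = 16
px1_6 = 408
py1_6 = 336
px0_7 = 336
py0_7 = 232
center_x_8 = 336
center_y_8 = 368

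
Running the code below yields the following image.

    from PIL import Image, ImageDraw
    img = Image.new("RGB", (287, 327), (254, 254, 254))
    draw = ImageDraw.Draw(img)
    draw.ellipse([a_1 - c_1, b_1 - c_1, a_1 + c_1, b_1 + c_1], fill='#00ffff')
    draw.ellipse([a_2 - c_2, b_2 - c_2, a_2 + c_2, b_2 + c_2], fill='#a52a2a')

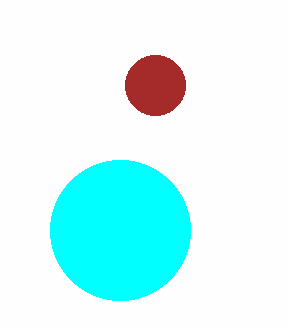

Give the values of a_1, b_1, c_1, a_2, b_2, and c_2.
a_1 = 120
b_1 = 230
c_1 = 70
a_2 = 155
b_2 = 85
c_2 = 30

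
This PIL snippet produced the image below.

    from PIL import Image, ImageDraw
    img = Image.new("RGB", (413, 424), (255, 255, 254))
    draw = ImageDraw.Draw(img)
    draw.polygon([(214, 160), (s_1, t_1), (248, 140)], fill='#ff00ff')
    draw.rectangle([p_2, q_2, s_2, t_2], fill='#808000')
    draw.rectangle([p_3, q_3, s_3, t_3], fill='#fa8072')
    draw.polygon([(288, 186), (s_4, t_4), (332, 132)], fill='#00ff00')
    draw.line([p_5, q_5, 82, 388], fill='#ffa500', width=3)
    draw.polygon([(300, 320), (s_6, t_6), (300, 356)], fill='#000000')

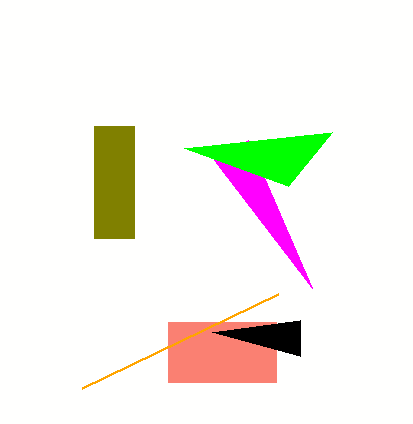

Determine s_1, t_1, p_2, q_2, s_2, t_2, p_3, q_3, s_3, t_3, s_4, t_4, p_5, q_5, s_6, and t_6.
s_1 = 312; t_1 = 288; p_2 = 94; q_2 = 126; s_2 = 134; t_2 = 238; p_3 = 168; q_3 = 322; s_3 = 276; t_3 = 382; s_4 = 184; t_4 = 148; p_5 = 278; q_5 = 294; s_6 = 212; t_6 = 332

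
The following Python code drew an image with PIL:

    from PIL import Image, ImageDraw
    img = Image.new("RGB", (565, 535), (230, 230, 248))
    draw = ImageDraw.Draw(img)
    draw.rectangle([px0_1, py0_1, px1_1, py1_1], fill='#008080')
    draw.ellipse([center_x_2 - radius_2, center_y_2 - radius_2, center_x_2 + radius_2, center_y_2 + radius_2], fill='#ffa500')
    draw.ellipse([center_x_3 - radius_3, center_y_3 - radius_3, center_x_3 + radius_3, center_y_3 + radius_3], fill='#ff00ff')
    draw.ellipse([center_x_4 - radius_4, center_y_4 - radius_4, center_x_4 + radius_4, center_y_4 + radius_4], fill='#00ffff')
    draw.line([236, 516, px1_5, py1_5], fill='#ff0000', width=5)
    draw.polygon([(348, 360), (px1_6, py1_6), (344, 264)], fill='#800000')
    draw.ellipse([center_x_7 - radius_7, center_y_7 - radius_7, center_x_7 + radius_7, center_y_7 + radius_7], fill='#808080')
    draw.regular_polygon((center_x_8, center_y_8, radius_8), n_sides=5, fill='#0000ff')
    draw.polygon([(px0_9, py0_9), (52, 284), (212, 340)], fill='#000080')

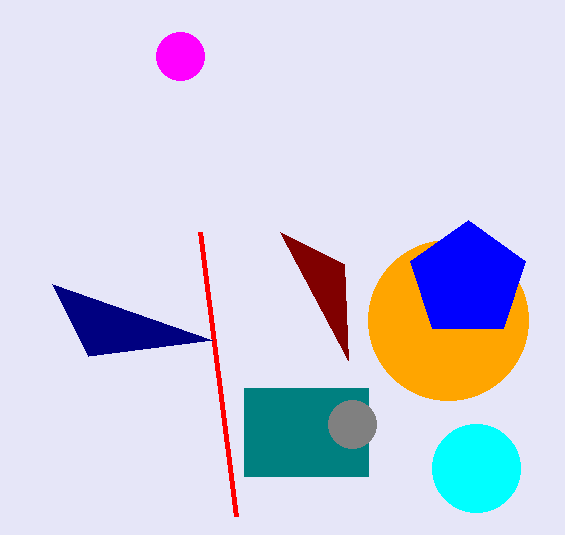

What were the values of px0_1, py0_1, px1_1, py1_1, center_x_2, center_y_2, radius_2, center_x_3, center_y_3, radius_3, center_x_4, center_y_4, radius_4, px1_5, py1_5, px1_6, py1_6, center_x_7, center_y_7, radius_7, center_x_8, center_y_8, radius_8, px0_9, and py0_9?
px0_1 = 244; py0_1 = 388; px1_1 = 368; py1_1 = 476; center_x_2 = 448; center_y_2 = 320; radius_2 = 80; center_x_3 = 180; center_y_3 = 56; radius_3 = 24; center_x_4 = 476; center_y_4 = 468; radius_4 = 44; px1_5 = 200; py1_5 = 232; px1_6 = 280; py1_6 = 232; center_x_7 = 352; center_y_7 = 424; radius_7 = 24; center_x_8 = 468; center_y_8 = 280; radius_8 = 60; px0_9 = 88; py0_9 = 356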